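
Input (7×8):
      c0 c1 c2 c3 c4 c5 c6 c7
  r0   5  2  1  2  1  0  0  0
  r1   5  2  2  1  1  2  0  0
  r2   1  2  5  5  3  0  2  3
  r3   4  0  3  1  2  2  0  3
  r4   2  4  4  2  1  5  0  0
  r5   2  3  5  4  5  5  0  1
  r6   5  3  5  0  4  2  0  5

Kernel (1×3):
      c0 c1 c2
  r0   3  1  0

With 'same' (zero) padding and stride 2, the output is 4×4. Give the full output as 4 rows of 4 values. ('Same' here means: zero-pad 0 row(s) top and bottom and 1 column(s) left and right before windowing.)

5 7 7 0
1 11 18 2
2 16 7 15
5 14 4 6

Output[0,0]: The receptive field on the zero-padded input at this output position is [0 5 2]. Elementwise product with the kernel and sum: 0·3 + 5·1.
Output[0,1]: The receptive field on the zero-padded input at this output position is [2 1 2]. Elementwise product with the kernel and sum: 2·3 + 1·1.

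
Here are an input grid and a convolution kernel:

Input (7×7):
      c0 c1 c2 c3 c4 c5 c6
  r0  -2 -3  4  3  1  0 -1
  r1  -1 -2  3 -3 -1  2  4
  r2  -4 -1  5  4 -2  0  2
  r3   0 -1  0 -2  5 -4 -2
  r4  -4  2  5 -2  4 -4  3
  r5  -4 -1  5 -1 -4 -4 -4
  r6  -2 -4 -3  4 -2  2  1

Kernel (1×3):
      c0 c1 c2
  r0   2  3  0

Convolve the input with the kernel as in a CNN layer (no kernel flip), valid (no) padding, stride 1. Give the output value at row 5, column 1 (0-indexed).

The receptive field on the input at this output position is [-1 5 -1]. Elementwise product with the kernel and sum: -1·2 + 5·3.

13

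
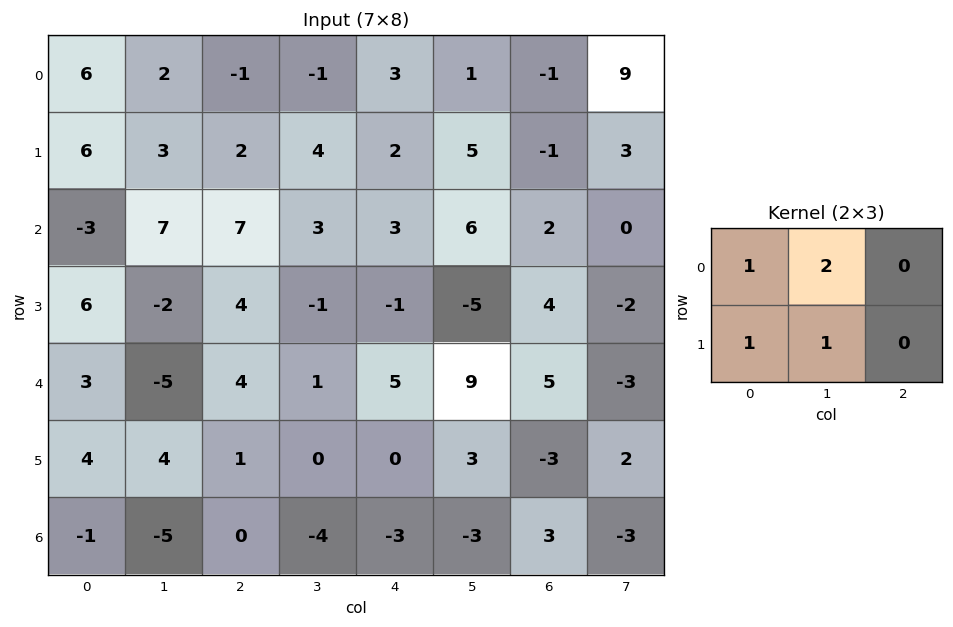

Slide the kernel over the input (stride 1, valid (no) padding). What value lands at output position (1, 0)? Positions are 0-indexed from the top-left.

16

The receptive field on the input at this output position is [6 3 2 / -3 7 7]. Elementwise product with the kernel and sum: 6·1 + 3·2 + -3·1 + 7·1.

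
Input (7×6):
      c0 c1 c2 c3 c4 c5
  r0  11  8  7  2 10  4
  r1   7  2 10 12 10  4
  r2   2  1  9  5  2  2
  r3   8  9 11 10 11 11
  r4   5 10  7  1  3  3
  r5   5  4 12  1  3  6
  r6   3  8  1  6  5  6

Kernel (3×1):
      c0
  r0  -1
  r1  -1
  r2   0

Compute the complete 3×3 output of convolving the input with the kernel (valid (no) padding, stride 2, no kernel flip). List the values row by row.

Output[0,0]: The receptive field on the input at this output position is [11 / 7 / 2]. Elementwise product with the kernel and sum: 11·-1 + 7·-1.
Output[0,1]: The receptive field on the input at this output position is [7 / 10 / 9]. Elementwise product with the kernel and sum: 7·-1 + 10·-1.

-18 -17 -20
-10 -20 -13
-10 -19 -6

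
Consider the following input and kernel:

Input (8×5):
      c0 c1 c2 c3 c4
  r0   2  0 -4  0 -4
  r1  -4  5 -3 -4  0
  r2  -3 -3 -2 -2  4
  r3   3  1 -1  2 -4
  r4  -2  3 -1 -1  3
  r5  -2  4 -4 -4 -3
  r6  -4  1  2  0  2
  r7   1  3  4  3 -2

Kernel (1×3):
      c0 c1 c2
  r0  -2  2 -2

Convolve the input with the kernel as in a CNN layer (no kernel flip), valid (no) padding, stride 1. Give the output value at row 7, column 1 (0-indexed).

The receptive field on the input at this output position is [3 4 3]. Elementwise product with the kernel and sum: 3·-2 + 4·2 + 3·-2.

-4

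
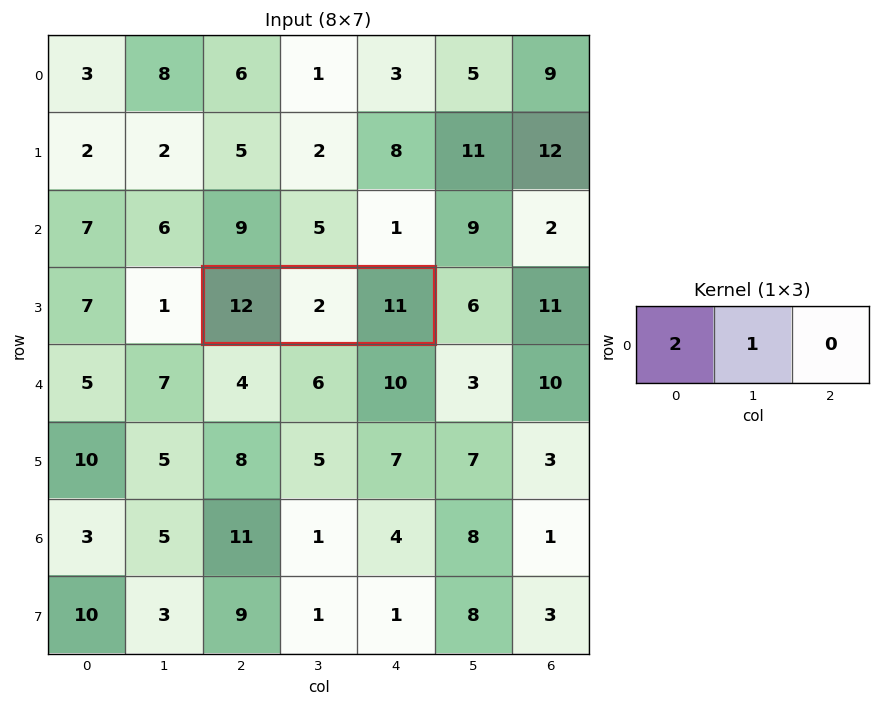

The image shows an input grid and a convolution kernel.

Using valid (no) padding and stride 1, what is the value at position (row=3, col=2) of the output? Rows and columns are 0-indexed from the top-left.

The receptive field on the input at this output position is [12 2 11]. Elementwise product with the kernel and sum: 12·2 + 2·1.

26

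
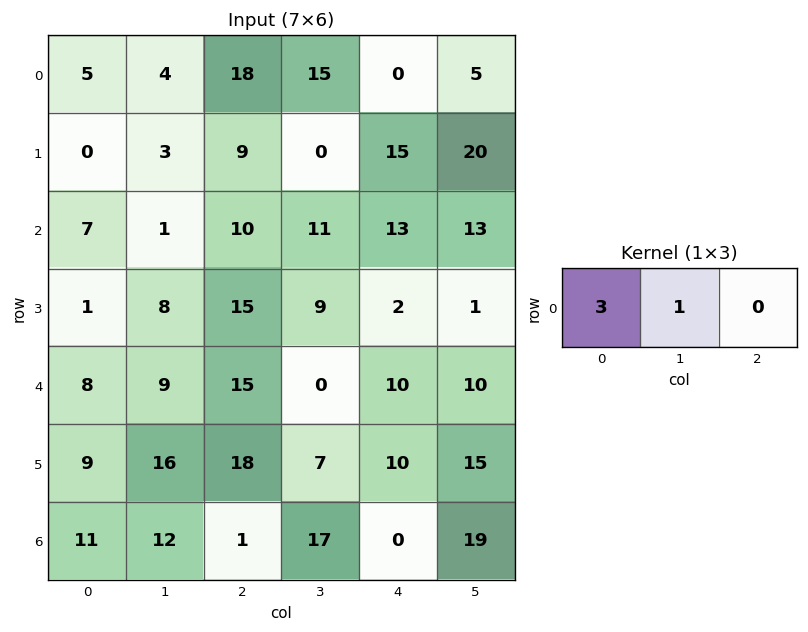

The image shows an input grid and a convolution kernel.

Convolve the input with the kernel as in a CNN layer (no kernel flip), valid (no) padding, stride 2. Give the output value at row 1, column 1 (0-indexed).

The receptive field on the input at this output position is [10 11 13]. Elementwise product with the kernel and sum: 10·3 + 11·1.

41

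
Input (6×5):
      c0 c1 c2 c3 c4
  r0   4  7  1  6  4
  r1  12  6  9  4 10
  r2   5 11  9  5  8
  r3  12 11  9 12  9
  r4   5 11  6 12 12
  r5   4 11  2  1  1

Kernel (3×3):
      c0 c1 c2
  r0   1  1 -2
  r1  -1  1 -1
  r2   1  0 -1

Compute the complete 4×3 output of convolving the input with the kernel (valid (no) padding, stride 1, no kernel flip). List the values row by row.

-10 1 -15
0 -1 -19
-13 -5 -14
7 -11 -2

Output[0,0]: The receptive field on the input at this output position is [4 7 1 / 12 6 9 / 5 11 9]. Elementwise product with the kernel and sum: 4·1 + 7·1 + 1·-2 + 12·-1 + 6·1 + 9·-1 + 5·1 + 9·-1.
Output[0,1]: The receptive field on the input at this output position is [7 1 6 / 6 9 4 / 11 9 5]. Elementwise product with the kernel and sum: 7·1 + 1·1 + 6·-2 + 6·-1 + 9·1 + 4·-1 + 11·1 + 5·-1.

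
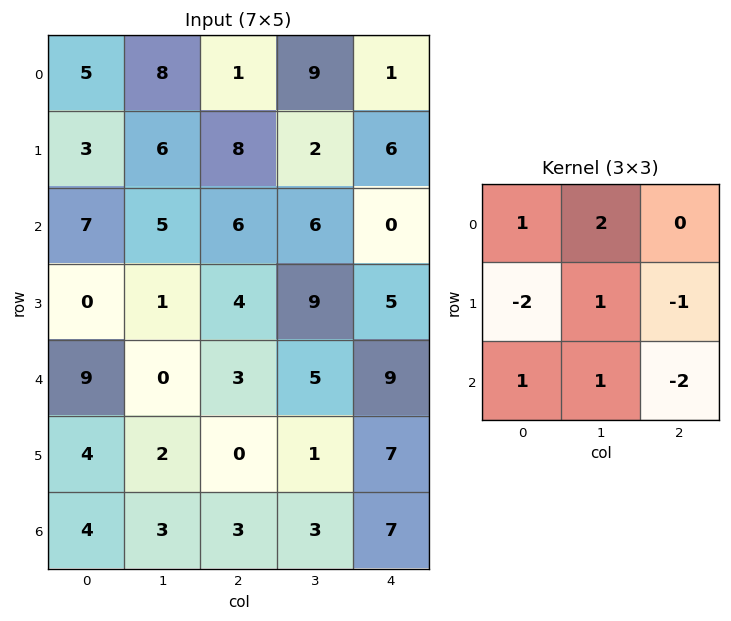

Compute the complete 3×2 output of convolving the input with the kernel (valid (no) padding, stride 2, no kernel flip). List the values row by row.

Output[0,0]: The receptive field on the input at this output position is [5 8 1 / 3 6 8 / 7 5 6]. Elementwise product with the kernel and sum: 5·1 + 8·2 + 3·-2 + 6·1 + 8·-1 + 7·1 + 5·1 + 6·-2.

13 11
17 4
4 -1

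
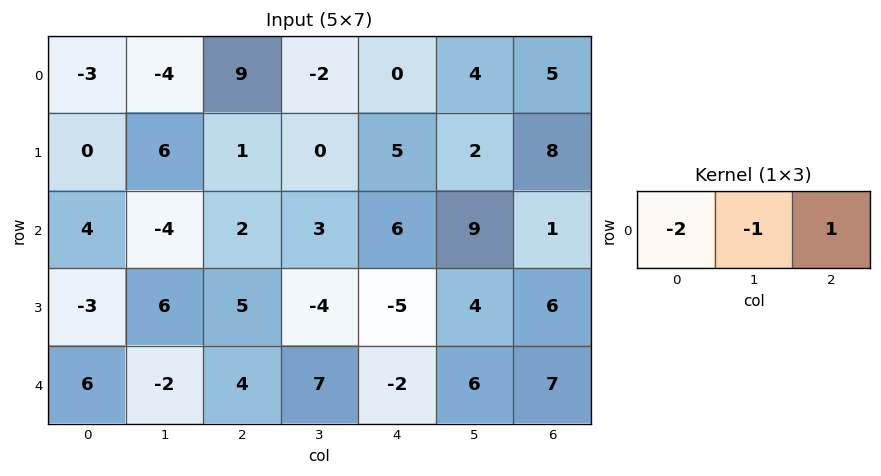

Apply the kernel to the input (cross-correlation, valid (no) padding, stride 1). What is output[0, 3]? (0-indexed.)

The receptive field on the input at this output position is [-2 0 4]. Elementwise product with the kernel and sum: -2·-2 + 0·-1 + 4·1.

8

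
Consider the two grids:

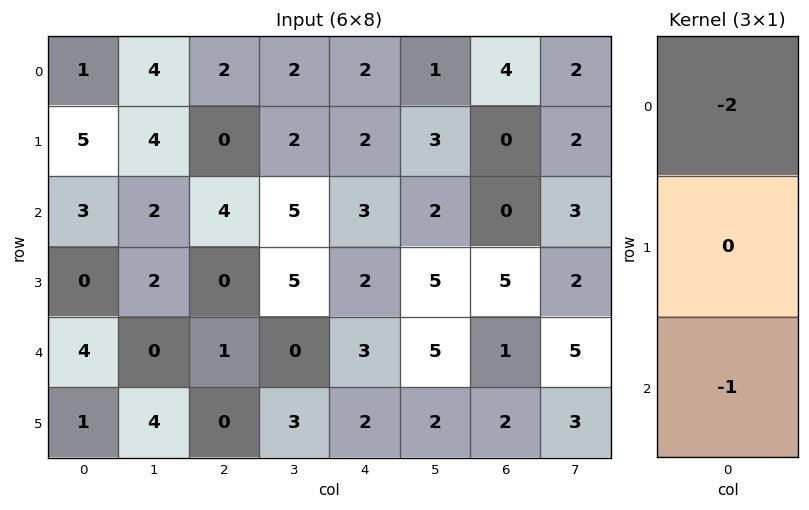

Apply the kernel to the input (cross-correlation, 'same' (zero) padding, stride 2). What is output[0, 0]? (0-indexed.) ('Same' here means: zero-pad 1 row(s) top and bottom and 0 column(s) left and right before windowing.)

The receptive field on the zero-padded input at this output position is [0 / 1 / 5]. Elementwise product with the kernel and sum: 0·-2 + 5·-1.

-5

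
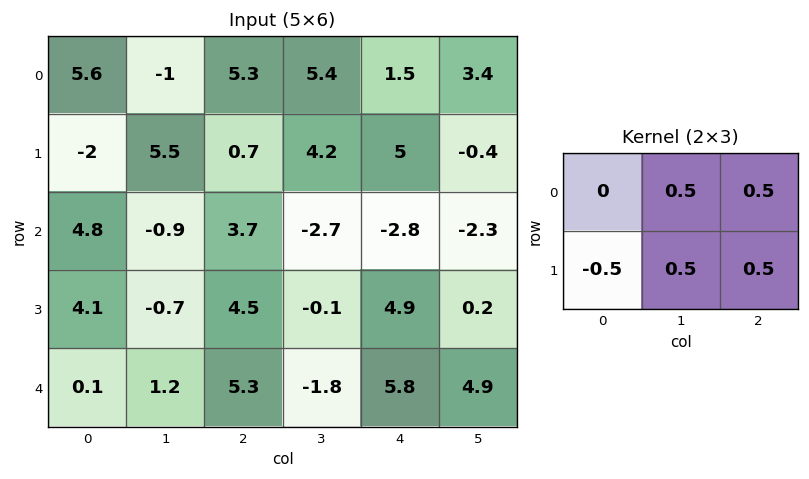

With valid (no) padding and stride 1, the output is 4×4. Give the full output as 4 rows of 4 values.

Output[0,0]: The receptive field on the input at this output position is [5.6 -1 5.3 / -2 5.5 0.7]. Elementwise product with the kernel and sum: -1·0.5 + 5.3·0.5 + -2·-0.5 + 5.5·0.5 + 0.7·0.5.

6.25 5.05 7.7 2.65
2.1 3.4 -0 1.1
1.25 3.05 -2.6 0.05
5.1 3.35 1.75 8.8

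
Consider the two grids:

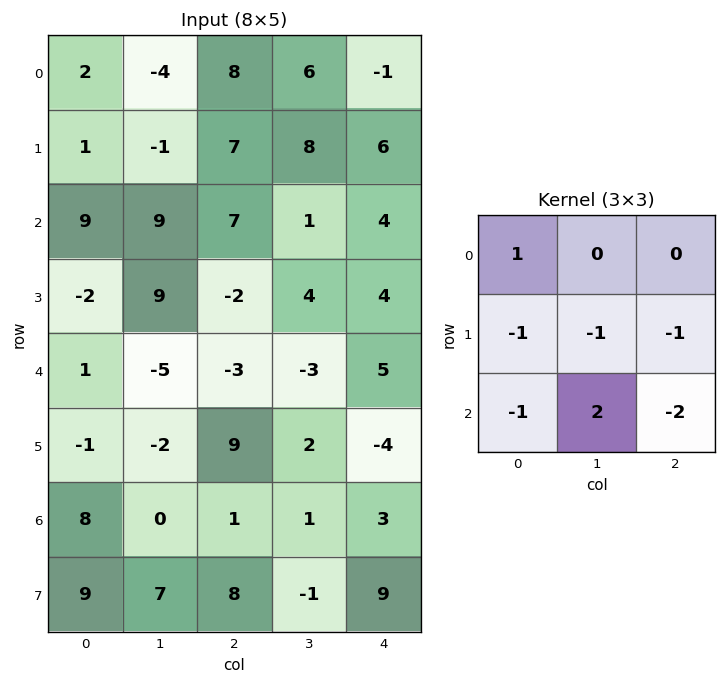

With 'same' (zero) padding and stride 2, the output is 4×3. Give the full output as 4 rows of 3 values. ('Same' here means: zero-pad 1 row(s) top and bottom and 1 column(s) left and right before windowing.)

Output[0,0]: The receptive field on the zero-padded input at this output position is [0 0 0 / 0 2 -4 / 0 1 -1]. Elementwise product with the kernel and sum: 0·1 + 0·-1 + 2·-1 + -4·-1 + 0·-1 + 1·2 + -1·-2.

6 -11 -1
-40 -39 7
6 36 -8
-4 7 17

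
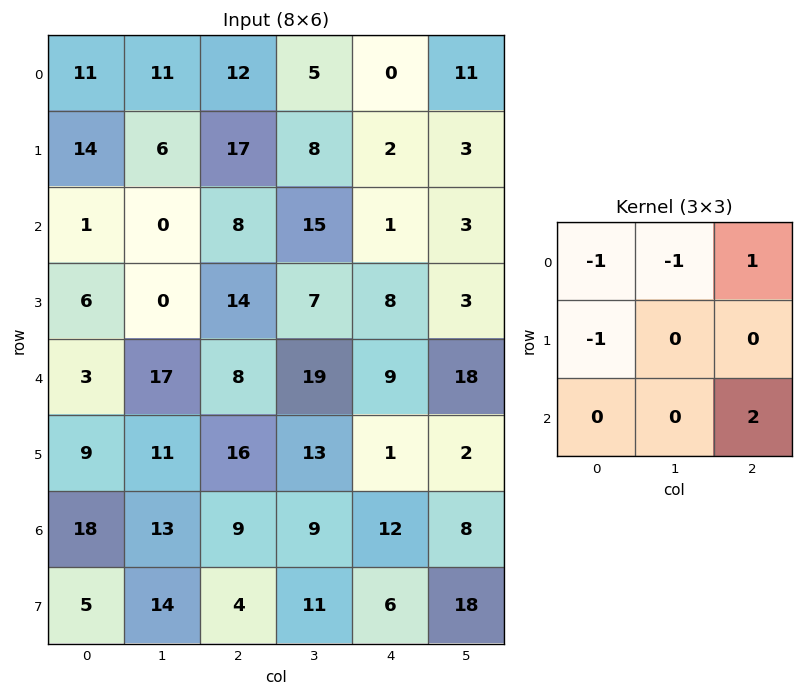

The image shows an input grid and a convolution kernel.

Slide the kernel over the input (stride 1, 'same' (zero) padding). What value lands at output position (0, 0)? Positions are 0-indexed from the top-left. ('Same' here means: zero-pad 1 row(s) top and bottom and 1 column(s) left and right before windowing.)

12

The receptive field on the zero-padded input at this output position is [0 0 0 / 0 11 11 / 0 14 6]. Elementwise product with the kernel and sum: 0·-1 + 0·-1 + 0·1 + 0·-1 + 6·2.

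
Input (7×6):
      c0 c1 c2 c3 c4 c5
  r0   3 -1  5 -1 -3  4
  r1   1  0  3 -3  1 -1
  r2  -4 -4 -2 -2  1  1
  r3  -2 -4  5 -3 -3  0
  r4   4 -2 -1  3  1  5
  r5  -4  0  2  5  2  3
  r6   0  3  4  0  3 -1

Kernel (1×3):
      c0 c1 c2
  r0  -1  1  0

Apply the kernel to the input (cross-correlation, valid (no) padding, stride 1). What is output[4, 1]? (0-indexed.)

1

The receptive field on the input at this output position is [-2 -1 3]. Elementwise product with the kernel and sum: -2·-1 + -1·1.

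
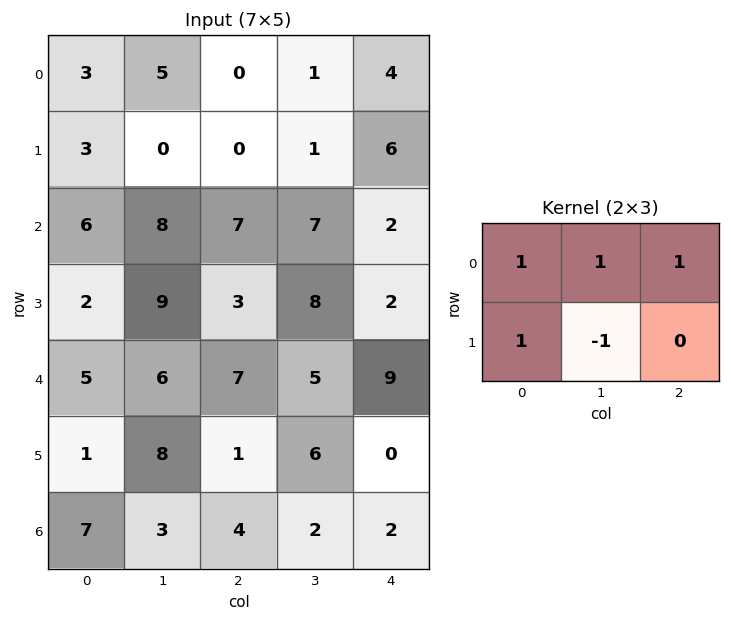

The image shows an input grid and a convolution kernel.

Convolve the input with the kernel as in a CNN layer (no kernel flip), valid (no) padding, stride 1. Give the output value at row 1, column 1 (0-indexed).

The receptive field on the input at this output position is [0 0 1 / 8 7 7]. Elementwise product with the kernel and sum: 0·1 + 0·1 + 1·1 + 8·1 + 7·-1.

2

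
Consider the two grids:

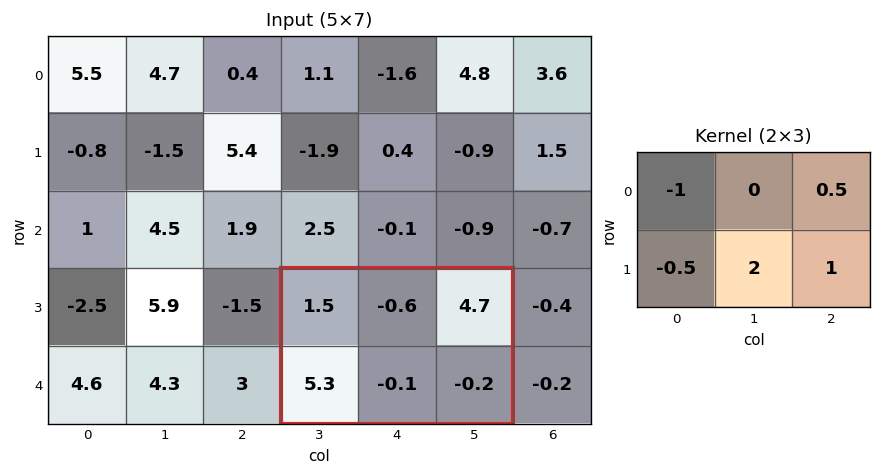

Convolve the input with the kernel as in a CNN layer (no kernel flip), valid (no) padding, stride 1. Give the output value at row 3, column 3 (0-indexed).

The receptive field on the input at this output position is [1.5 -0.6 4.7 / 5.3 -0.1 -0.2]. Elementwise product with the kernel and sum: 1.5·-1 + 4.7·0.5 + 5.3·-0.5 + -0.1·2 + -0.2·1.

-2.2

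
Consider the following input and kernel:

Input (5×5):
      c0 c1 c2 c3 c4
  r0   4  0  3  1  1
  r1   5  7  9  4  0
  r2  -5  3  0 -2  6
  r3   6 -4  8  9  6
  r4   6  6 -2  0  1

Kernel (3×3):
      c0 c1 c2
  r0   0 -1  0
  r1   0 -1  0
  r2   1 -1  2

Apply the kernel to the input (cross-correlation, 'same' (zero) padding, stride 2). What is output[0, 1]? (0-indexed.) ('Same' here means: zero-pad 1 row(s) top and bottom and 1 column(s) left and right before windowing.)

3

The receptive field on the zero-padded input at this output position is [0 0 0 / 0 3 1 / 7 9 4]. Elementwise product with the kernel and sum: 0·-1 + 3·-1 + 7·1 + 9·-1 + 4·2.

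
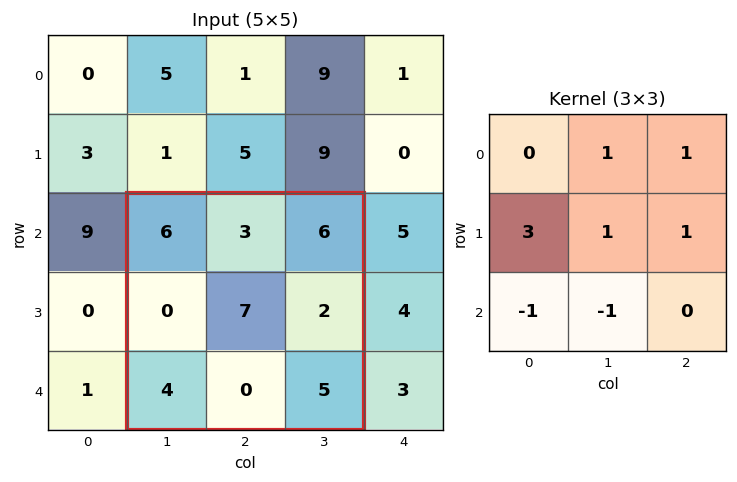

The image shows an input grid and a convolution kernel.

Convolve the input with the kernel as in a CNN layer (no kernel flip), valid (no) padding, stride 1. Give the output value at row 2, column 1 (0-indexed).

The receptive field on the input at this output position is [6 3 6 / 0 7 2 / 4 0 5]. Elementwise product with the kernel and sum: 3·1 + 6·1 + 0·3 + 7·1 + 2·1 + 4·-1 + 0·-1.

14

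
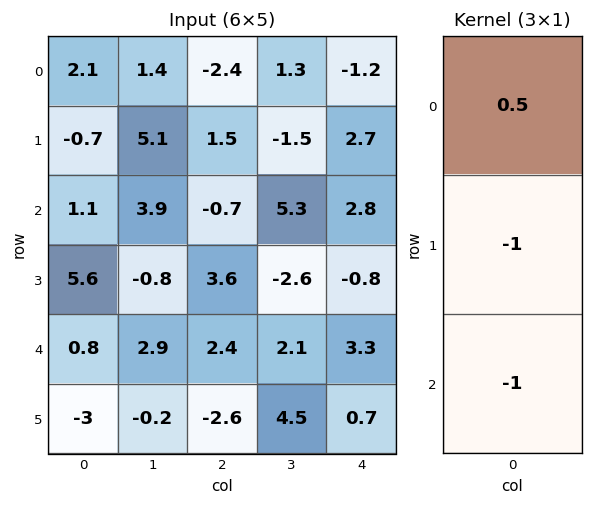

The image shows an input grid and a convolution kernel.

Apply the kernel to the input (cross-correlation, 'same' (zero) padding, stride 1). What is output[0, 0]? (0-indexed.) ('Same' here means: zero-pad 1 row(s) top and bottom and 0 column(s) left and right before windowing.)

The receptive field on the zero-padded input at this output position is [0 / 2.1 / -0.7]. Elementwise product with the kernel and sum: 0·0.5 + 2.1·-1 + -0.7·-1.

-1.4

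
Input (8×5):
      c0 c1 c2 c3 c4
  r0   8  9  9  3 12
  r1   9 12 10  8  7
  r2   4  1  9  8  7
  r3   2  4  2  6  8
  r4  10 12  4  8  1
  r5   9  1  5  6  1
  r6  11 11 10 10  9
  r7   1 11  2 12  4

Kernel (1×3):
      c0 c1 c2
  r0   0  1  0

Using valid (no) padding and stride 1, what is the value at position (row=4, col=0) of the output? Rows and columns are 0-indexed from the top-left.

12

The receptive field on the input at this output position is [10 12 4]. Elementwise product with the kernel and sum: 12·1.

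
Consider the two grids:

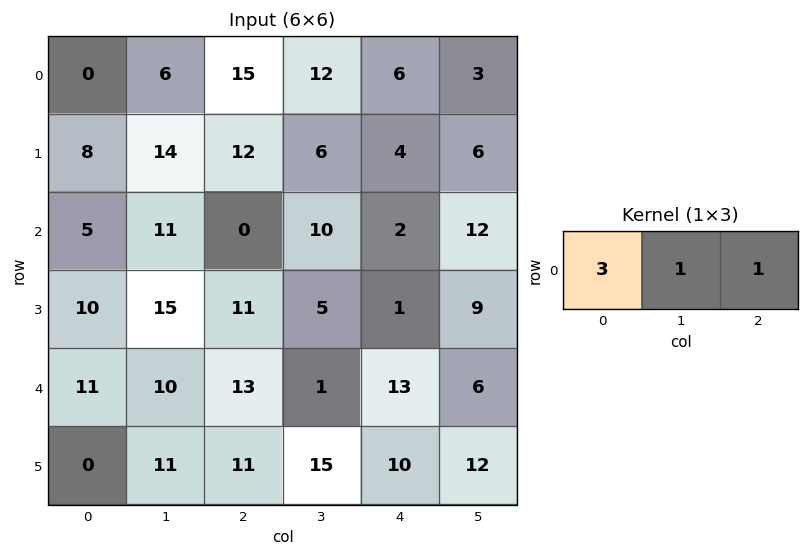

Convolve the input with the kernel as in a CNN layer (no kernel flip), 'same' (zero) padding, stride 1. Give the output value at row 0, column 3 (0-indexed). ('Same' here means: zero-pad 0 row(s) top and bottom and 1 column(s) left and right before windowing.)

The receptive field on the zero-padded input at this output position is [15 12 6]. Elementwise product with the kernel and sum: 15·3 + 12·1 + 6·1.

63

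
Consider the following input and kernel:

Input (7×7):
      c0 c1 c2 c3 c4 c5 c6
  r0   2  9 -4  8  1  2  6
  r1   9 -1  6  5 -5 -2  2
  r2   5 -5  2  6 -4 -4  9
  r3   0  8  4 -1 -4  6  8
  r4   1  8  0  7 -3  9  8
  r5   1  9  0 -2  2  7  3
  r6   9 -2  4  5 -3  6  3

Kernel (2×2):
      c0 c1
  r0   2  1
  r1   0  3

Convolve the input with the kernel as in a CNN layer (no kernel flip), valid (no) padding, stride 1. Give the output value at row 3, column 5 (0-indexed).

The receptive field on the input at this output position is [6 8 / 9 8]. Elementwise product with the kernel and sum: 6·2 + 8·1 + 8·3.

44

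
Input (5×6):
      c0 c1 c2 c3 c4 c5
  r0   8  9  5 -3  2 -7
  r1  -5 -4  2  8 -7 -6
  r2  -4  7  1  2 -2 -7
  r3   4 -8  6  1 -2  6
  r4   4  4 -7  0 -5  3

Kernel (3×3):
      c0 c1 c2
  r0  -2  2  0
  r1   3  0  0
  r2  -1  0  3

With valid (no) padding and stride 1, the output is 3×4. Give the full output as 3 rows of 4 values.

-6 -21 -17 11
4 44 3 -7
9 -40 12 4

Output[0,0]: The receptive field on the input at this output position is [8 9 5 / -5 -4 2 / -4 7 1]. Elementwise product with the kernel and sum: 8·-2 + 9·2 + -5·3 + -4·-1 + 1·3.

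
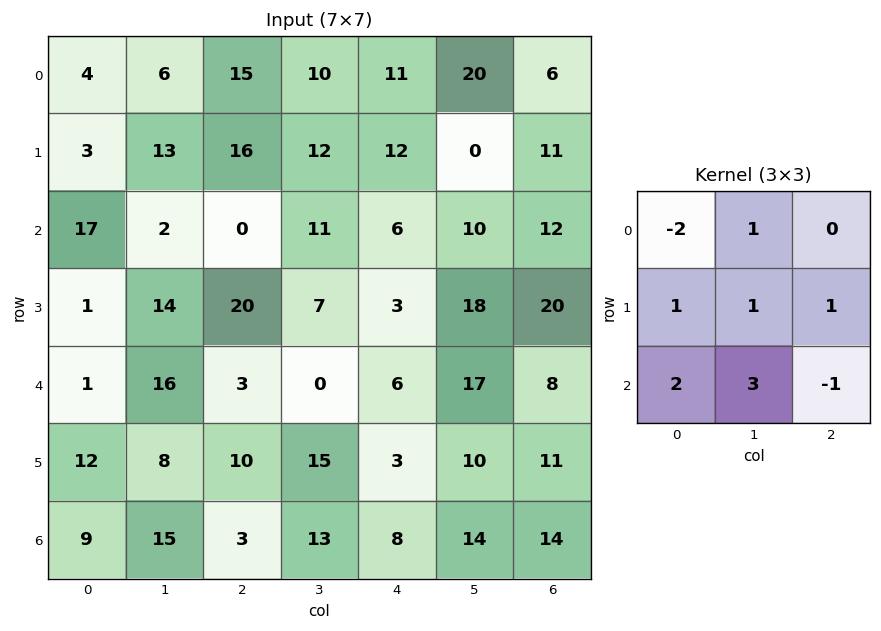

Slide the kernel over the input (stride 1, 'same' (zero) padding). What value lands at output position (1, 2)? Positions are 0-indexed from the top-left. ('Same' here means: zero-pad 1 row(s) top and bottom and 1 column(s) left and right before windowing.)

The receptive field on the zero-padded input at this output position is [6 15 10 / 13 16 12 / 2 0 11]. Elementwise product with the kernel and sum: 6·-2 + 15·1 + 13·1 + 16·1 + 12·1 + 2·2 + 0·3 + 11·-1.

37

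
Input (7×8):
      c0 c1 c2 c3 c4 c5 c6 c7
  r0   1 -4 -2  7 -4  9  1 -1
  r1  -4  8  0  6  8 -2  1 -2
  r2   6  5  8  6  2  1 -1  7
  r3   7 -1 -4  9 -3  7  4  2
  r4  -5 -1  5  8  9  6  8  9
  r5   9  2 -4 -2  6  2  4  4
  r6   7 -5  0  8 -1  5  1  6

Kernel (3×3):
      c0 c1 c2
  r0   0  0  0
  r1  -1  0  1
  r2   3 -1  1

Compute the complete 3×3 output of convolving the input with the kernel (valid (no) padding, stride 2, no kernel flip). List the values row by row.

Output[0,0]: The receptive field on the input at this output position is [1 -4 -2 / -4 8 0 / 6 5 8]. Elementwise product with the kernel and sum: -4·-1 + 0·1 + 6·3 + 5·-1 + 8·1.

25 28 -3
-20 17 36
13 1 -9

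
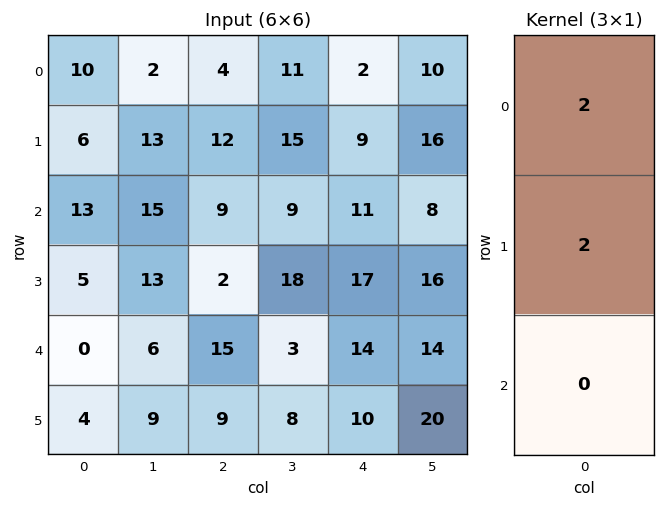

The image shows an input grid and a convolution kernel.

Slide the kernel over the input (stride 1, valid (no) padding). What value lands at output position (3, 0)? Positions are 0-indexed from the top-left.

10

The receptive field on the input at this output position is [5 / 0 / 4]. Elementwise product with the kernel and sum: 5·2 + 0·2.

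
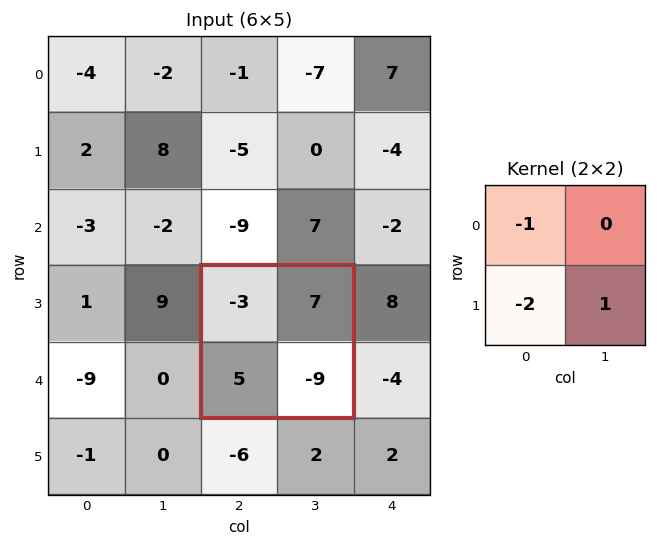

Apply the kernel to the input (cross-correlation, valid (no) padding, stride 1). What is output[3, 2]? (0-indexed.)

-16

The receptive field on the input at this output position is [-3 7 / 5 -9]. Elementwise product with the kernel and sum: -3·-1 + 5·-2 + -9·1.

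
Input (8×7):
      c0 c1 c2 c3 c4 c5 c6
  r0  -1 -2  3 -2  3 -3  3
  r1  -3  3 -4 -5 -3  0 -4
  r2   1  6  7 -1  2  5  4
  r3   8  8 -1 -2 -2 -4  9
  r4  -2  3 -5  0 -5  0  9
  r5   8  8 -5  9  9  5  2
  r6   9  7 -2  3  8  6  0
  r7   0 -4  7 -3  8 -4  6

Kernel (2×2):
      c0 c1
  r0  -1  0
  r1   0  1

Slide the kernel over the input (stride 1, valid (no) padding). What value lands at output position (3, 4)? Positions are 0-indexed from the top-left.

The receptive field on the input at this output position is [-2 -4 / -5 0]. Elementwise product with the kernel and sum: -2·-1 + 0·1.

2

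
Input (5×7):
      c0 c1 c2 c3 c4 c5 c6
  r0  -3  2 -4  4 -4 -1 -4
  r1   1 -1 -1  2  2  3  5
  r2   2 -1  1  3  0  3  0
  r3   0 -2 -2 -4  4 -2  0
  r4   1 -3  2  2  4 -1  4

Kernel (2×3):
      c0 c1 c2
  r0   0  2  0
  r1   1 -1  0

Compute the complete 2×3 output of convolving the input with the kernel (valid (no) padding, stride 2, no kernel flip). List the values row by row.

Output[0,0]: The receptive field on the input at this output position is [-3 2 -4 / 1 -1 -1]. Elementwise product with the kernel and sum: 2·2 + 1·1 + -1·-1.
Output[0,1]: The receptive field on the input at this output position is [-4 4 -4 / -1 2 2]. Elementwise product with the kernel and sum: 4·2 + -1·1 + 2·-1.

6 5 -3
0 8 12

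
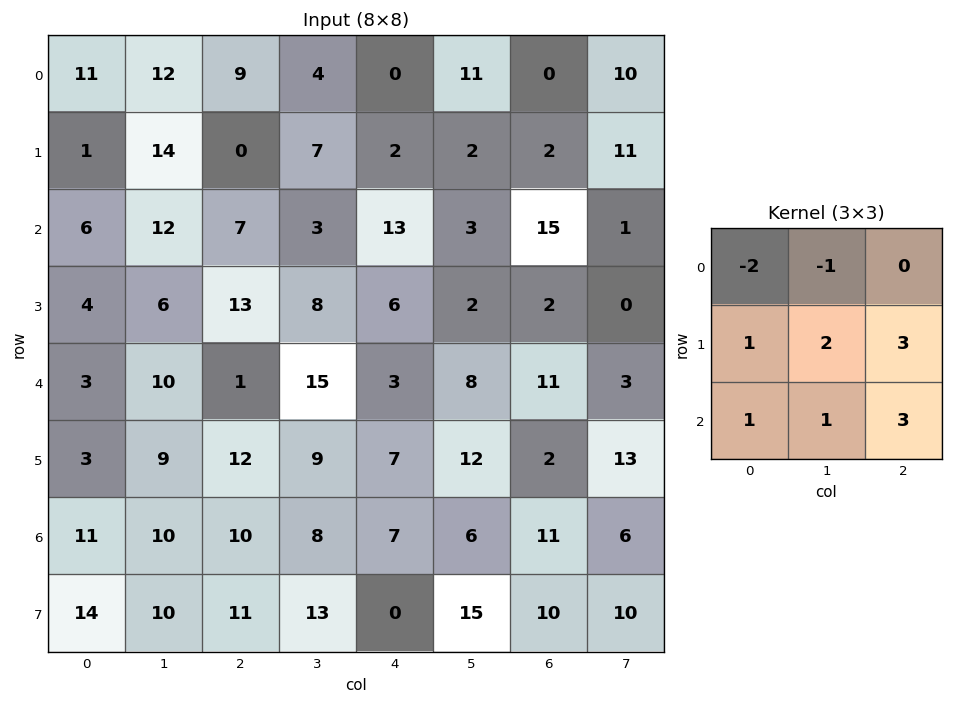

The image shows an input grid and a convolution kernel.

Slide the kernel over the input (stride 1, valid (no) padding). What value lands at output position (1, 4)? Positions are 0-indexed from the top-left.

72

The receptive field on the input at this output position is [2 2 2 / 13 3 15 / 6 2 2]. Elementwise product with the kernel and sum: 2·-2 + 2·-1 + 13·1 + 3·2 + 15·3 + 6·1 + 2·1 + 2·3.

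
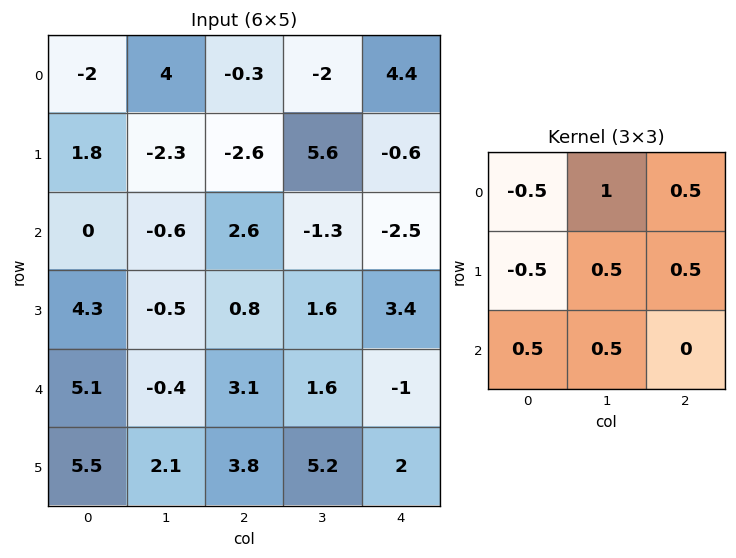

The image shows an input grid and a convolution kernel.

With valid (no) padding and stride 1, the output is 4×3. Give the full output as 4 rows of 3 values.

1.2 0.35 4.8
-1.6 2.45 4.6
1.05 5.05 0.6
0.35 7.35 6.15

Output[0,0]: The receptive field on the input at this output position is [-2 4 -0.3 / 1.8 -2.3 -2.6 / 0 -0.6 2.6]. Elementwise product with the kernel and sum: -2·-0.5 + 4·1 + -0.3·0.5 + 1.8·-0.5 + -2.3·0.5 + -2.6·0.5 + 0·0.5 + -0.6·0.5.
Output[0,1]: The receptive field on the input at this output position is [4 -0.3 -2 / -2.3 -2.6 5.6 / -0.6 2.6 -1.3]. Elementwise product with the kernel and sum: 4·-0.5 + -0.3·1 + -2·0.5 + -2.3·-0.5 + -2.6·0.5 + 5.6·0.5 + -0.6·0.5 + 2.6·0.5.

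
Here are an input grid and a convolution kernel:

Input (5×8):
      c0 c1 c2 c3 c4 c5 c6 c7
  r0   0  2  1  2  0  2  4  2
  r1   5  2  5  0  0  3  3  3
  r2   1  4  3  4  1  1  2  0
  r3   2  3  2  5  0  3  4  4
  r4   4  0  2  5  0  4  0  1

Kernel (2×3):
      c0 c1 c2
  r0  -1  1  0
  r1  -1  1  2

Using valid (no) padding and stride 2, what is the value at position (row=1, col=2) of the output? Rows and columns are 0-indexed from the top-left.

The receptive field on the input at this output position is [1 1 2 / 0 3 4]. Elementwise product with the kernel and sum: 1·-1 + 1·1 + 0·-1 + 3·1 + 4·2.

11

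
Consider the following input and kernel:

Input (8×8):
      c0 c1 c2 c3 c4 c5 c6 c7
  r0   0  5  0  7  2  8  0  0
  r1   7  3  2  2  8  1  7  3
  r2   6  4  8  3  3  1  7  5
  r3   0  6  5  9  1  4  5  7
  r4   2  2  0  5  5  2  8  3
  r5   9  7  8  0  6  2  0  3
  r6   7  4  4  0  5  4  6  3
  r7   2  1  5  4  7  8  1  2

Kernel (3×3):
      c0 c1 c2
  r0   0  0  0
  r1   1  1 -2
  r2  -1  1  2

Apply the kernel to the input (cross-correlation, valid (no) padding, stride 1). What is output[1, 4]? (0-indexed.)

The receptive field on the input at this output position is [8 1 7 / 3 1 7 / 1 4 5]. Elementwise product with the kernel and sum: 3·1 + 1·1 + 7·-2 + 1·-1 + 4·1 + 5·2.

3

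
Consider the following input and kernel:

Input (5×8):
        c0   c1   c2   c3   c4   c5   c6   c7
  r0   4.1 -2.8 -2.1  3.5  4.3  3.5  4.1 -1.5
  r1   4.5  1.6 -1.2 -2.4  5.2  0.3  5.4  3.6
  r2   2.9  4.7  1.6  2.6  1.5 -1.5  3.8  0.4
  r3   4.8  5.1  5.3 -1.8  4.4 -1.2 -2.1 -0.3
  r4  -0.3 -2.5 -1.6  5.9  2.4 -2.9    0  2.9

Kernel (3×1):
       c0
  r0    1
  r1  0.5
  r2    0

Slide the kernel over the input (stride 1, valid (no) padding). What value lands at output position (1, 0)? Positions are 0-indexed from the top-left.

The receptive field on the input at this output position is [4.5 / 2.9 / 4.8]. Elementwise product with the kernel and sum: 4.5·1 + 2.9·0.5.

5.95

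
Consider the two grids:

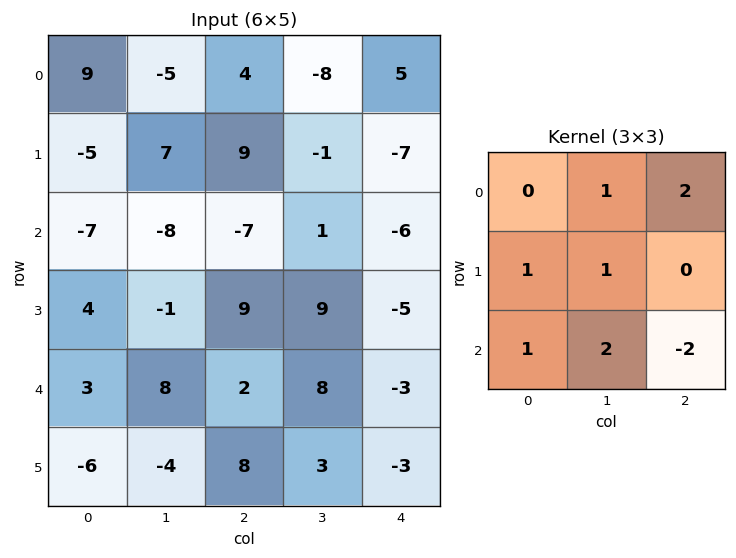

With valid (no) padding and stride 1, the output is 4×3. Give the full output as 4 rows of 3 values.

-4 -20 17
-6 -9 16
-4 -1 31
-2 43 29

Output[0,0]: The receptive field on the input at this output position is [9 -5 4 / -5 7 9 / -7 -8 -7]. Elementwise product with the kernel and sum: -5·1 + 4·2 + -5·1 + 7·1 + -7·1 + -8·2 + -7·-2.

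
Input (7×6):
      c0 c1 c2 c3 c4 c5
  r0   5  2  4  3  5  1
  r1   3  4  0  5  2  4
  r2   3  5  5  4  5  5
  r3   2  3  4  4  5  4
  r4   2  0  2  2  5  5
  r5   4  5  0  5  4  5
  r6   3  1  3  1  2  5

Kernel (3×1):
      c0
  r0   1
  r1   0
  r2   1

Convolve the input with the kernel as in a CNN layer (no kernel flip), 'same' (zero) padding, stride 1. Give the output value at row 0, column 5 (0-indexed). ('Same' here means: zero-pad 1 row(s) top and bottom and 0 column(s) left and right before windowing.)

The receptive field on the zero-padded input at this output position is [0 / 1 / 4]. Elementwise product with the kernel and sum: 0·1 + 4·1.

4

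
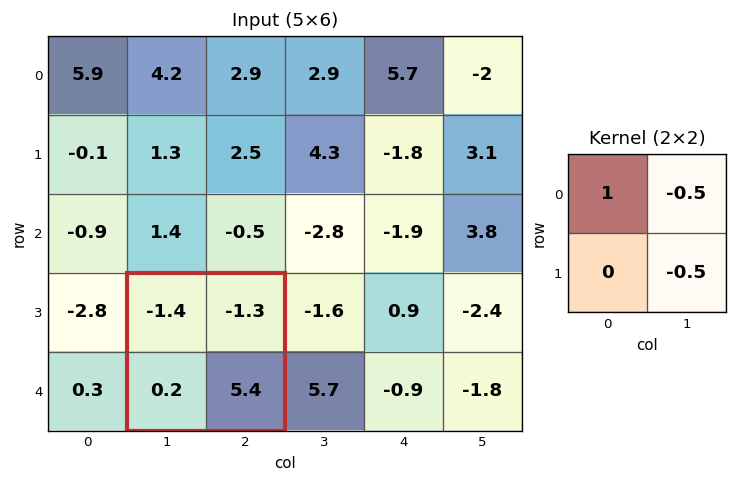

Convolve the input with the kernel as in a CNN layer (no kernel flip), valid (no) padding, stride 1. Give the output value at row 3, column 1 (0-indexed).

-3.45

The receptive field on the input at this output position is [-1.4 -1.3 / 0.2 5.4]. Elementwise product with the kernel and sum: -1.4·1 + -1.3·-0.5 + 5.4·-0.5.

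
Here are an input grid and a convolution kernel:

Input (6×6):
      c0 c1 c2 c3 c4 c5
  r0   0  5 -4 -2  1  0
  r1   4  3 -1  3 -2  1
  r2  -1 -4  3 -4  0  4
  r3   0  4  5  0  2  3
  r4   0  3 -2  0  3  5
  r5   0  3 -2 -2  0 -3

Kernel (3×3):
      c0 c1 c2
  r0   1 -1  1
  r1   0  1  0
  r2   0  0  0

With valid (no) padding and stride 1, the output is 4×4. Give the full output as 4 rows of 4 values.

Output[0,0]: The receptive field on the input at this output position is [0 5 -4 / 4 3 -1 / -1 -4 3]. Elementwise product with the kernel and sum: 0·1 + 5·-1 + -4·1 + 3·1.

-6 6 2 -5
-4 10 -10 6
10 -6 7 2
4 -3 7 4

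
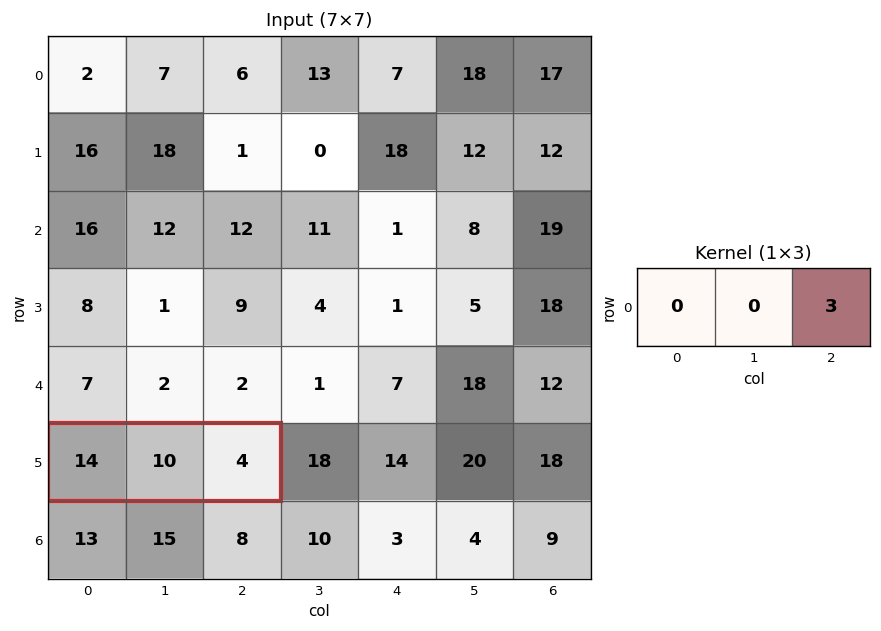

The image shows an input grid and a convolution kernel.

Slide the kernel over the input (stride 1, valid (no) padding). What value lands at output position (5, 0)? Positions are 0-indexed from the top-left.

12

The receptive field on the input at this output position is [14 10 4]. Elementwise product with the kernel and sum: 4·3.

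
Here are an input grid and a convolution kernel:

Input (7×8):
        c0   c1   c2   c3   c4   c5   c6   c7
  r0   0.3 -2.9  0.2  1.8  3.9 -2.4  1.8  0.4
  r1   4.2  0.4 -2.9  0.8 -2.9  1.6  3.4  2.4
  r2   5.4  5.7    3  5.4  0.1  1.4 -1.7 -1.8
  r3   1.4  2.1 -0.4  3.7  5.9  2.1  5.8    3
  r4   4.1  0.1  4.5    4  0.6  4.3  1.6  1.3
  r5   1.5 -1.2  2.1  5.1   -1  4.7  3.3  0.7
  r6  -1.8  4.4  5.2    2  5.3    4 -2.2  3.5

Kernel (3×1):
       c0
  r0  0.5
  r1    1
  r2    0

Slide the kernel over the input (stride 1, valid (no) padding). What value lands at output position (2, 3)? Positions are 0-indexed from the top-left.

The receptive field on the input at this output position is [5.4 / 3.7 / 4]. Elementwise product with the kernel and sum: 5.4·0.5 + 3.7·1.

6.4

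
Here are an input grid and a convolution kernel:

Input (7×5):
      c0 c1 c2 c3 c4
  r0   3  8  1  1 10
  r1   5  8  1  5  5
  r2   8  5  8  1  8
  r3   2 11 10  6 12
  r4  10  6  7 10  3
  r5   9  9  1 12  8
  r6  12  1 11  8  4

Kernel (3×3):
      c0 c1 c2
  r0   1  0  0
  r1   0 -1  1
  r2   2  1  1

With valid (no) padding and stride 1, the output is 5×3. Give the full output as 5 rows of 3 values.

Output[0,0]: The receptive field on the input at this output position is [3 8 1 / 5 8 1 / 8 5 8]. Elementwise product with the kernel and sum: 3·1 + 8·-1 + 1·1 + 8·2 + 5·1 + 8·1.
Output[0,1]: The receptive field on the input at this output position is [8 1 1 / 8 1 5 / 5 8 1]. Elementwise product with the kernel and sum: 8·1 + 1·-1 + 5·1 + 5·2 + 8·1 + 1·1.

25 31 26
33 39 46
40 30 41
31 45 25
38 38 37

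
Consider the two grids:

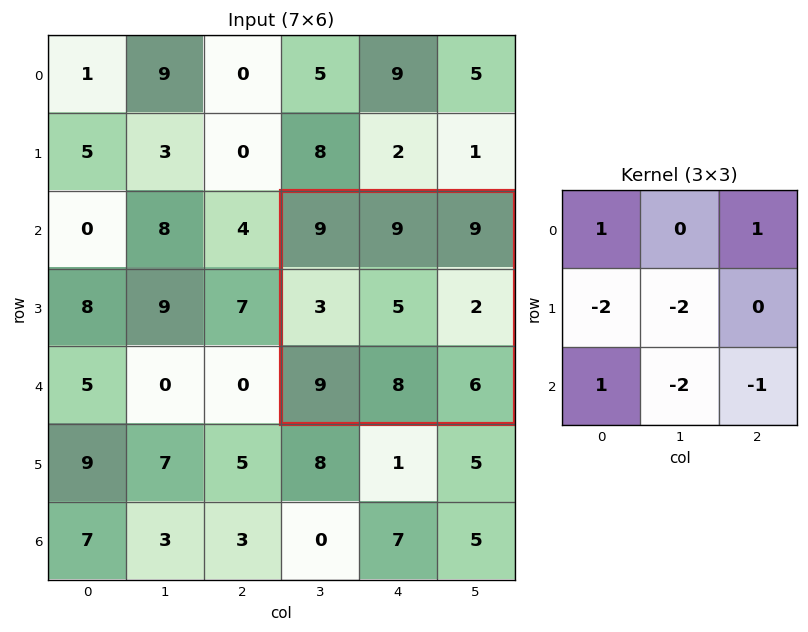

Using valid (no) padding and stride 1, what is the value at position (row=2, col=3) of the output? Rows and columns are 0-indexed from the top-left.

-11

The receptive field on the input at this output position is [9 9 9 / 3 5 2 / 9 8 6]. Elementwise product with the kernel and sum: 9·1 + 9·1 + 3·-2 + 5·-2 + 9·1 + 8·-2 + 6·-1.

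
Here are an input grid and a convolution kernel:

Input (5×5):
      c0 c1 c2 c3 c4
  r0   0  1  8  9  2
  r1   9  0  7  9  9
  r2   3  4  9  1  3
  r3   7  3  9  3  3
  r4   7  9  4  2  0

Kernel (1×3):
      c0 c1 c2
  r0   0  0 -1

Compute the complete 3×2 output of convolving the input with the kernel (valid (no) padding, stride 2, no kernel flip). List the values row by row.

Output[0,0]: The receptive field on the input at this output position is [0 1 8]. Elementwise product with the kernel and sum: 8·-1.
Output[0,1]: The receptive field on the input at this output position is [8 9 2]. Elementwise product with the kernel and sum: 2·-1.

-8 -2
-9 -3
-4 0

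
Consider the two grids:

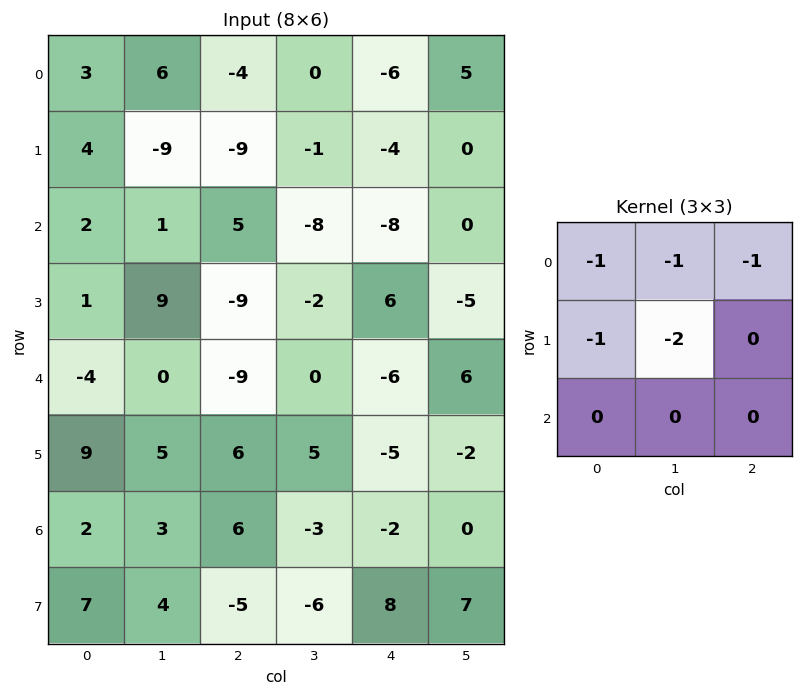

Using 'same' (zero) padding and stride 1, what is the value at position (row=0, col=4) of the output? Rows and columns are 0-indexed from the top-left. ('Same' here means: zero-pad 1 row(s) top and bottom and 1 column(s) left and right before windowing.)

The receptive field on the zero-padded input at this output position is [0 0 0 / 0 -6 5 / -1 -4 0]. Elementwise product with the kernel and sum: 0·-1 + 0·-1 + 0·-1 + 0·-1 + -6·-2.

12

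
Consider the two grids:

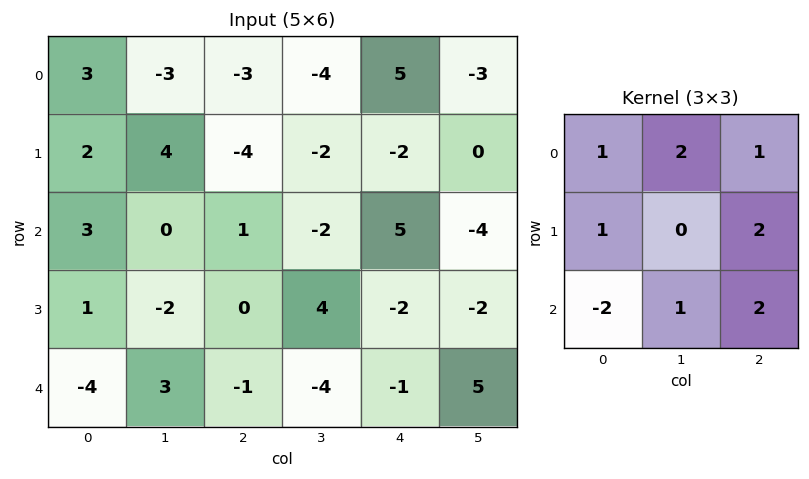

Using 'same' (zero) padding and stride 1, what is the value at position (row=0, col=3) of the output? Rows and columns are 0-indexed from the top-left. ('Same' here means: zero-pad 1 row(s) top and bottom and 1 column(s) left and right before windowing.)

The receptive field on the zero-padded input at this output position is [0 0 0 / -3 -4 5 / -4 -2 -2]. Elementwise product with the kernel and sum: 0·1 + 0·2 + 0·1 + -3·1 + 5·2 + -4·-2 + -2·1 + -2·2.

9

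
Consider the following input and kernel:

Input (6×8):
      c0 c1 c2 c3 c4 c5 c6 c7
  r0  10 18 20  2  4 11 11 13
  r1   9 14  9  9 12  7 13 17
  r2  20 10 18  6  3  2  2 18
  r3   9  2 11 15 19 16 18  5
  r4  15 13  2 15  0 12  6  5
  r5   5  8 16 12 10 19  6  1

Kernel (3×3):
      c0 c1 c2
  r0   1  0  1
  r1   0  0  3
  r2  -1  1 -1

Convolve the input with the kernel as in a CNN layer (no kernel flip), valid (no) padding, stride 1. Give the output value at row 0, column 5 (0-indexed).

57

The receptive field on the input at this output position is [11 11 13 / 7 13 17 / 2 2 18]. Elementwise product with the kernel and sum: 11·1 + 13·1 + 17·3 + 2·-1 + 2·1 + 18·-1.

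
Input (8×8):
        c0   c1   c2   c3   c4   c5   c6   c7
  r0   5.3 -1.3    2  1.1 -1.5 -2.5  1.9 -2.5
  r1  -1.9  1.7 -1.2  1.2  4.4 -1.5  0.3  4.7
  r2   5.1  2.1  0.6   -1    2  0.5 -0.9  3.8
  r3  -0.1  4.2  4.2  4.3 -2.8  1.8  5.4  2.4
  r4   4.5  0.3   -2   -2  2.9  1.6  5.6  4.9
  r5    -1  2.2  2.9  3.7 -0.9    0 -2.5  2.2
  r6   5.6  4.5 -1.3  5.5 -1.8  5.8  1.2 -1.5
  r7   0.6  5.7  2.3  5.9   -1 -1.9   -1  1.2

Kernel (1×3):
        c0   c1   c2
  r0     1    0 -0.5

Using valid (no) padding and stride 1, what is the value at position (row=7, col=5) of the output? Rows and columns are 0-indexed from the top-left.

-2.5

The receptive field on the input at this output position is [-1.9 -1 1.2]. Elementwise product with the kernel and sum: -1.9·1 + 1.2·-0.5.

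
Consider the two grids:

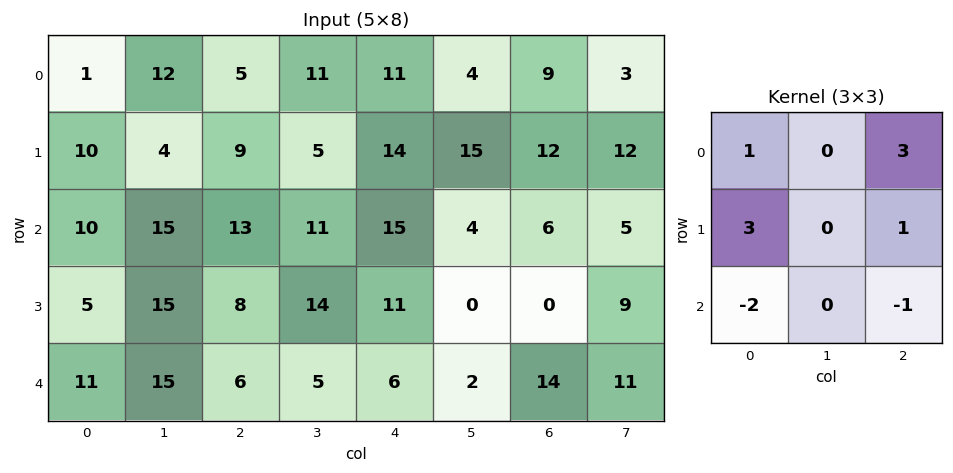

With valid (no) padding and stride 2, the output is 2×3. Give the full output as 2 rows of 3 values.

Output[0,0]: The receptive field on the input at this output position is [1 12 5 / 10 4 9 / 10 15 13]. Elementwise product with the kernel and sum: 1·1 + 5·3 + 10·3 + 9·1 + 10·-2 + 13·-1.
Output[0,1]: The receptive field on the input at this output position is [5 11 11 / 9 5 14 / 13 11 15]. Elementwise product with the kernel and sum: 5·1 + 11·3 + 9·3 + 14·1 + 13·-2 + 15·-1.

22 38 56
44 75 40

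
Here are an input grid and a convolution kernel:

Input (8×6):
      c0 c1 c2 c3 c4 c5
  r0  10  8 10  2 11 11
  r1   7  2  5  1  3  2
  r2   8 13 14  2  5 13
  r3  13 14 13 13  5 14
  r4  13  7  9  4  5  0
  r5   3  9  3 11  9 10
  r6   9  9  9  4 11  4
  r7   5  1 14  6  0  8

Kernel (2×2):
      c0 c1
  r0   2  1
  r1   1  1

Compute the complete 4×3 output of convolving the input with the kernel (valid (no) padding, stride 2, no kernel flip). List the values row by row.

37 28 38
56 56 42
45 36 29
33 42 34

Output[0,0]: The receptive field on the input at this output position is [10 8 / 7 2]. Elementwise product with the kernel and sum: 10·2 + 8·1 + 7·1 + 2·1.
Output[0,1]: The receptive field on the input at this output position is [10 2 / 5 1]. Elementwise product with the kernel and sum: 10·2 + 2·1 + 5·1 + 1·1.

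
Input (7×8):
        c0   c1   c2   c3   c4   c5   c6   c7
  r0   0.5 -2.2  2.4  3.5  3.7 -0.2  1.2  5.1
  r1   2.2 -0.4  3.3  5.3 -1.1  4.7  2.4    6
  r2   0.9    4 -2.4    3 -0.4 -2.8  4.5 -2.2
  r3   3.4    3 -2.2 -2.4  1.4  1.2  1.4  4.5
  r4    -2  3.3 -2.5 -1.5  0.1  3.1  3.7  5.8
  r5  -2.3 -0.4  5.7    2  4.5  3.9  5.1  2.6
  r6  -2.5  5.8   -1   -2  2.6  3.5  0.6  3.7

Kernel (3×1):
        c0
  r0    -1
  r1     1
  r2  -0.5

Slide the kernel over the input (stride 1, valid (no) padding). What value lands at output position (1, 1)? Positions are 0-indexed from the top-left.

2.9

The receptive field on the input at this output position is [-0.4 / 4 / 3]. Elementwise product with the kernel and sum: -0.4·-1 + 4·1 + 3·-0.5.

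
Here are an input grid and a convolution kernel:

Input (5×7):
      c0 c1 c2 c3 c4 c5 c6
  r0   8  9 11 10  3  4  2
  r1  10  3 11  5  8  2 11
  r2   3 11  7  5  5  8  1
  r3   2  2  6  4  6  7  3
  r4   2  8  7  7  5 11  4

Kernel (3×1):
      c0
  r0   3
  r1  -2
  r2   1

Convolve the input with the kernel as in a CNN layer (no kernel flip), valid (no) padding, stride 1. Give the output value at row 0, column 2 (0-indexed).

The receptive field on the input at this output position is [11 / 11 / 7]. Elementwise product with the kernel and sum: 11·3 + 11·-2 + 7·1.

18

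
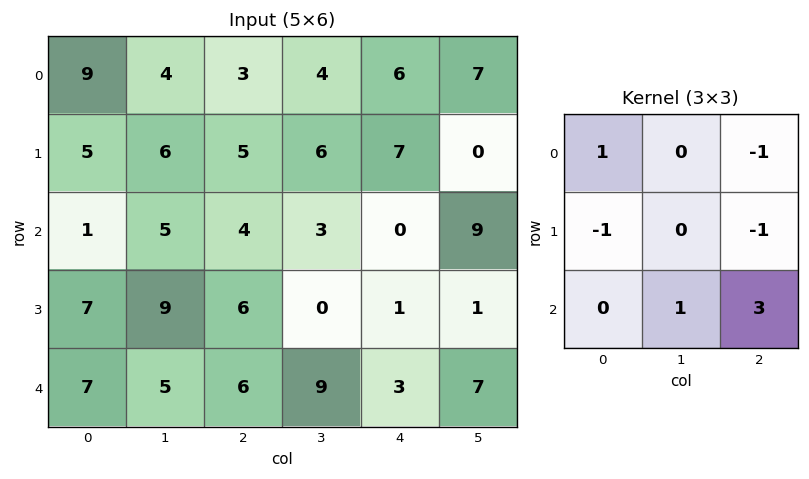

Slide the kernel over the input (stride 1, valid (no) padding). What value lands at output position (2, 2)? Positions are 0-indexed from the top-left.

15

The receptive field on the input at this output position is [4 3 0 / 6 0 1 / 6 9 3]. Elementwise product with the kernel and sum: 4·1 + 0·-1 + 6·-1 + 1·-1 + 9·1 + 3·3.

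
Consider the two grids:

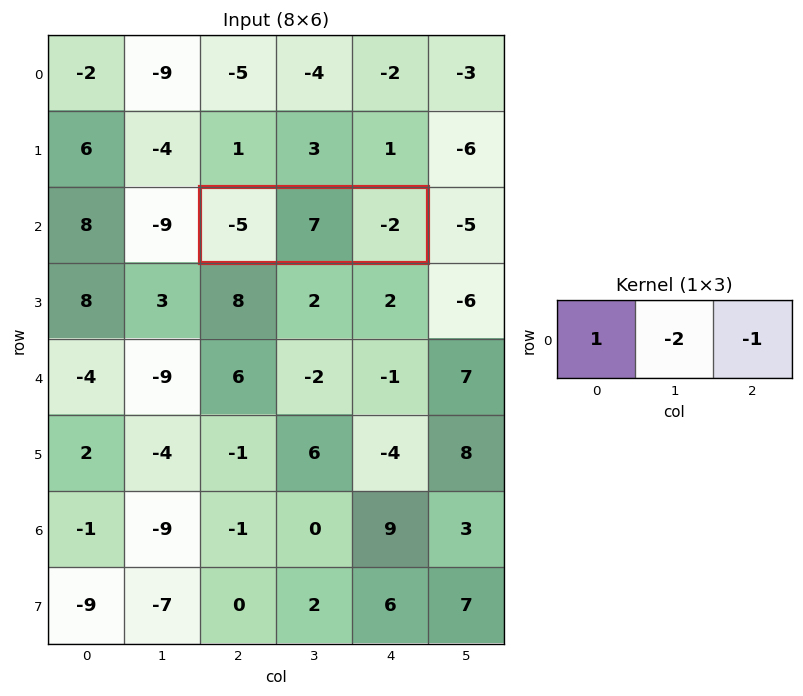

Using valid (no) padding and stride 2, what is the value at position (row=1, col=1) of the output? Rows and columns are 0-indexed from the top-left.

-17

The receptive field on the input at this output position is [-5 7 -2]. Elementwise product with the kernel and sum: -5·1 + 7·-2 + -2·-1.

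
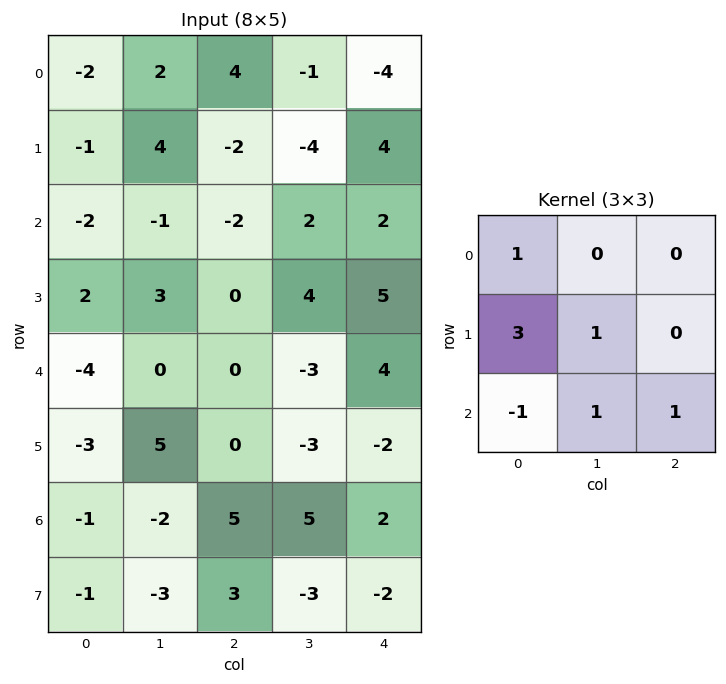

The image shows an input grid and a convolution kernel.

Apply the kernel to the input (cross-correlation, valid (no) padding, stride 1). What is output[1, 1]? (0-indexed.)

The receptive field on the input at this output position is [4 -2 -4 / -1 -2 2 / 3 0 4]. Elementwise product with the kernel and sum: 4·1 + -1·3 + -2·1 + 3·-1 + 0·1 + 4·1.

0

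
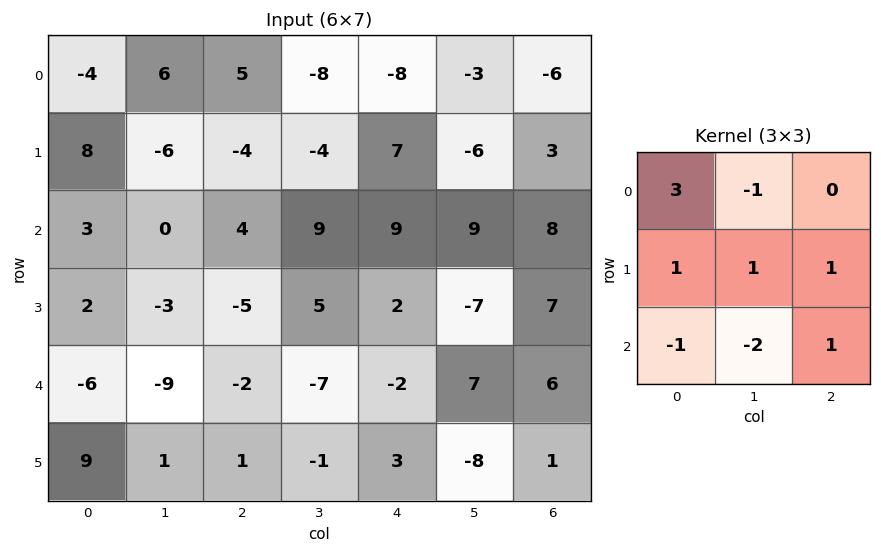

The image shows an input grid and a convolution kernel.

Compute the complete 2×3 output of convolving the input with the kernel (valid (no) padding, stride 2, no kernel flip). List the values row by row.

-19 9 -36
25 19 14

Output[0,0]: The receptive field on the input at this output position is [-4 6 5 / 8 -6 -4 / 3 0 4]. Elementwise product with the kernel and sum: -4·3 + 6·-1 + 8·1 + -6·1 + -4·1 + 3·-1 + 0·-2 + 4·1.
Output[0,1]: The receptive field on the input at this output position is [5 -8 -8 / -4 -4 7 / 4 9 9]. Elementwise product with the kernel and sum: 5·3 + -8·-1 + -4·1 + -4·1 + 7·1 + 4·-1 + 9·-2 + 9·1.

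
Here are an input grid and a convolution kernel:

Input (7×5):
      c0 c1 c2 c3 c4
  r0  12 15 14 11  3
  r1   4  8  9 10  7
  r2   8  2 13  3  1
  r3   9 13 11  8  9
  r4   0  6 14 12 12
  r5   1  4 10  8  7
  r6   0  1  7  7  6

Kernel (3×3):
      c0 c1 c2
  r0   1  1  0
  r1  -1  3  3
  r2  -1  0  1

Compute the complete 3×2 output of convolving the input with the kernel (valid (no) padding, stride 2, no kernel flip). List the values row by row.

79 55
87 54
54 60

Output[0,0]: The receptive field on the input at this output position is [12 15 14 / 4 8 9 / 8 2 13]. Elementwise product with the kernel and sum: 12·1 + 15·1 + 4·-1 + 8·3 + 9·3 + 8·-1 + 13·1.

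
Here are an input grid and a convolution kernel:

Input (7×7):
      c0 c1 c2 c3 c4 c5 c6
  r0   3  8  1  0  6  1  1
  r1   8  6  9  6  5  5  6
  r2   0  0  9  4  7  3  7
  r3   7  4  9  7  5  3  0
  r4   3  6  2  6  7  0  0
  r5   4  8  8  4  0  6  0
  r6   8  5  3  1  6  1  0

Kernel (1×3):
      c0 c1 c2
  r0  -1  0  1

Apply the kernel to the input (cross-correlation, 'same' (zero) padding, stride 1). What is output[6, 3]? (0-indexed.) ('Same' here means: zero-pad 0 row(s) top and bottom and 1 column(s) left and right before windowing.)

The receptive field on the zero-padded input at this output position is [3 1 6]. Elementwise product with the kernel and sum: 3·-1 + 6·1.

3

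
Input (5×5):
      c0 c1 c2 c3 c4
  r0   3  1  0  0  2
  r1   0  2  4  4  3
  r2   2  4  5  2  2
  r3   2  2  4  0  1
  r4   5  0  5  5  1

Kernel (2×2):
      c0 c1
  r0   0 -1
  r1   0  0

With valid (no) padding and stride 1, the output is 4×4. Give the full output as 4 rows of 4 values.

Output[0,0]: The receptive field on the input at this output position is [3 1 / 0 2]. Elementwise product with the kernel and sum: 1·-1.
Output[0,1]: The receptive field on the input at this output position is [1 0 / 2 4]. Elementwise product with the kernel and sum: 0·-1.

-1 0 0 -2
-2 -4 -4 -3
-4 -5 -2 -2
-2 -4 0 -1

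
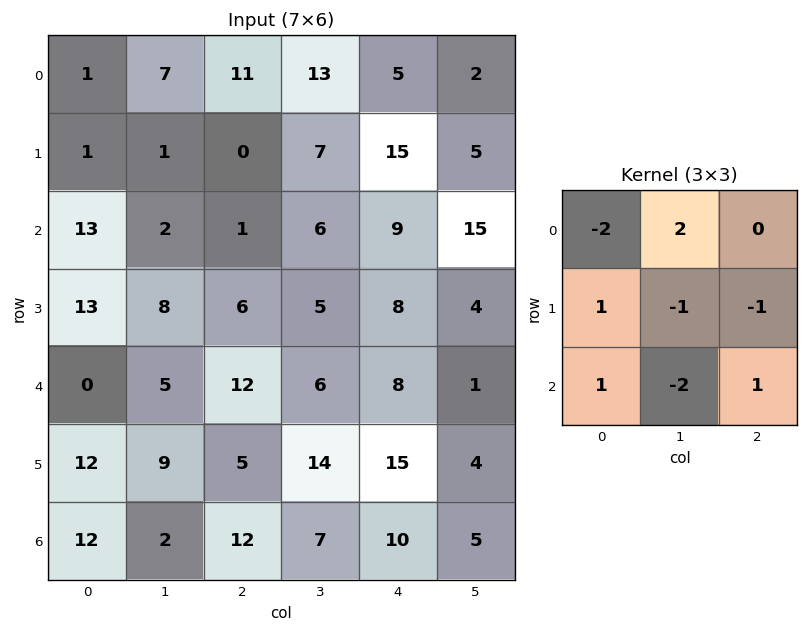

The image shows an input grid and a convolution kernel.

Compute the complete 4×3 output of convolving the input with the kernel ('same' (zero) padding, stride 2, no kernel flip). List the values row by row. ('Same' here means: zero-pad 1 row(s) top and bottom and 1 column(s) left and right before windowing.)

-9 -9 -12
-31 -6 -9
6 -4 -9
10 -25 -6

Output[0,0]: The receptive field on the zero-padded input at this output position is [0 0 0 / 0 1 7 / 0 1 1]. Elementwise product with the kernel and sum: 0·-2 + 0·2 + 0·1 + 1·-1 + 7·-1 + 0·1 + 1·-2 + 1·1.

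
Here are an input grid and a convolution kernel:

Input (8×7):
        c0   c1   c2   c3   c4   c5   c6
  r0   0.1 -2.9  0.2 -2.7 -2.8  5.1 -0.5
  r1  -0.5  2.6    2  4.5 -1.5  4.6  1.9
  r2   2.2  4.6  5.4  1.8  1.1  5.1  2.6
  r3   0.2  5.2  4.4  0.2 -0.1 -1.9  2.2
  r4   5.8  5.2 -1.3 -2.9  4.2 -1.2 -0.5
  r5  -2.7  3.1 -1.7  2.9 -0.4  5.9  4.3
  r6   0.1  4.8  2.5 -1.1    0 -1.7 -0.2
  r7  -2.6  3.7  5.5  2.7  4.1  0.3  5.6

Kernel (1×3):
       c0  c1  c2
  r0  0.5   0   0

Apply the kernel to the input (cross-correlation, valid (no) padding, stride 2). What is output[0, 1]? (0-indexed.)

The receptive field on the input at this output position is [0.2 -2.7 -2.8]. Elementwise product with the kernel and sum: 0.2·0.5.

0.1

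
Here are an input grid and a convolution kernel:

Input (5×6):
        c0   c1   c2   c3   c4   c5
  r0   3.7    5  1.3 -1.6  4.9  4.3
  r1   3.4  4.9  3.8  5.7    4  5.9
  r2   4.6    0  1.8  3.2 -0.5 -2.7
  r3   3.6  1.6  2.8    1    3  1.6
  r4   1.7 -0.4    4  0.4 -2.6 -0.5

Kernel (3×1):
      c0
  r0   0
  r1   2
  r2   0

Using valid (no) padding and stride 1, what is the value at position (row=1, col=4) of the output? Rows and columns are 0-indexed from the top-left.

The receptive field on the input at this output position is [4 / -0.5 / 3]. Elementwise product with the kernel and sum: -0.5·2.

-1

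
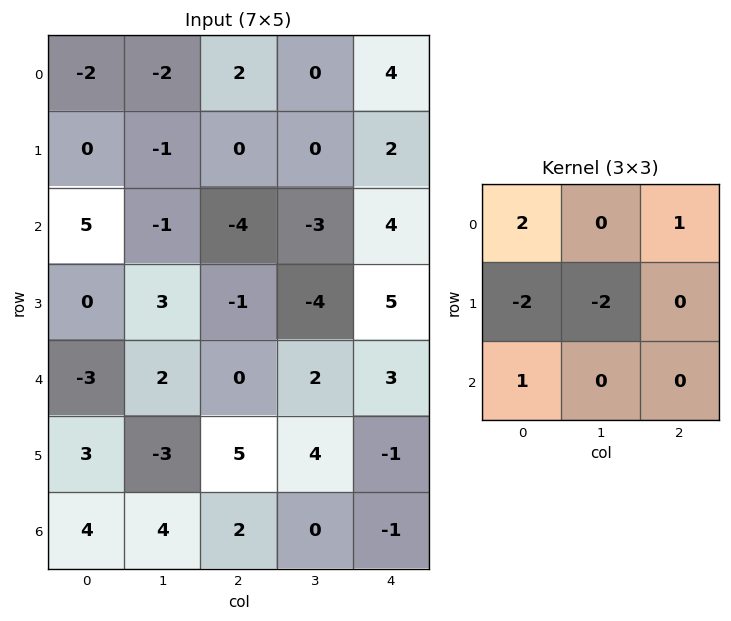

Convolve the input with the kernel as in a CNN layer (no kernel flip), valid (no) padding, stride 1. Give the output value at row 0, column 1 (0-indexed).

-3

The receptive field on the input at this output position is [-2 2 0 / -1 0 0 / -1 -4 -3]. Elementwise product with the kernel and sum: -2·2 + 0·1 + -1·-2 + 0·-2 + -1·1.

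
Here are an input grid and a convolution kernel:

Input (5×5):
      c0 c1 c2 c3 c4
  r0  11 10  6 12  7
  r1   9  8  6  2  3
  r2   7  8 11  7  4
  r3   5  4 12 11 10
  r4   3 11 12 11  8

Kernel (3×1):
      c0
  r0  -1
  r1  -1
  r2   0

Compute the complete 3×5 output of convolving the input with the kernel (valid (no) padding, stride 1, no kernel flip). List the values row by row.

Output[0,0]: The receptive field on the input at this output position is [11 / 9 / 7]. Elementwise product with the kernel and sum: 11·-1 + 9·-1.
Output[0,1]: The receptive field on the input at this output position is [10 / 8 / 8]. Elementwise product with the kernel and sum: 10·-1 + 8·-1.

-20 -18 -12 -14 -10
-16 -16 -17 -9 -7
-12 -12 -23 -18 -14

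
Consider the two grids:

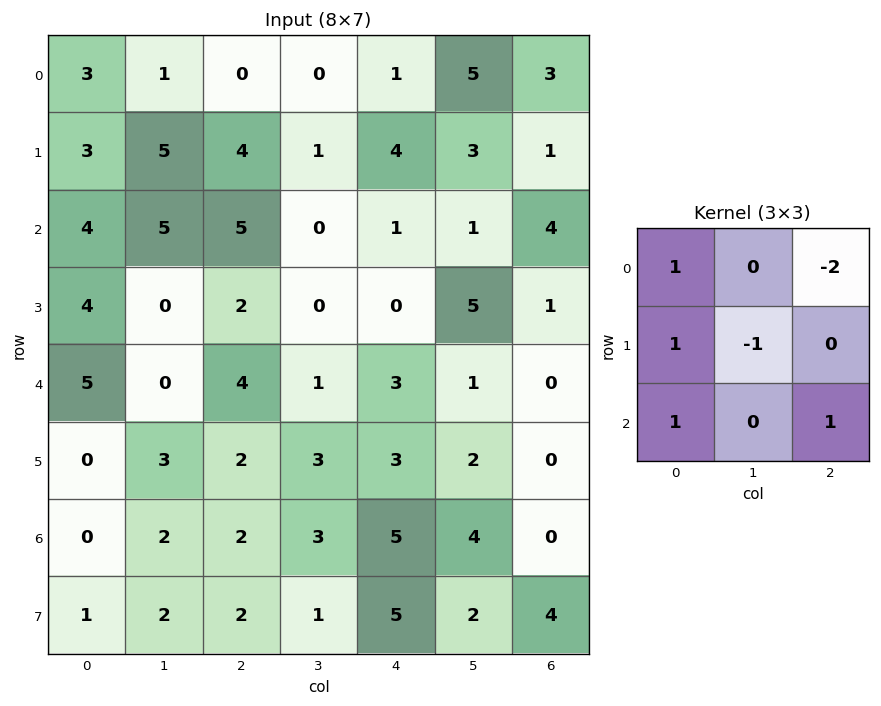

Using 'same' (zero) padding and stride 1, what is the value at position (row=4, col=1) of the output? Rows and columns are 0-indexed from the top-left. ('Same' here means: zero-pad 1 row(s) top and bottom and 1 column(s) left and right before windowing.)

7

The receptive field on the zero-padded input at this output position is [4 0 2 / 5 0 4 / 0 3 2]. Elementwise product with the kernel and sum: 4·1 + 2·-2 + 5·1 + 0·-1 + 0·1 + 2·1.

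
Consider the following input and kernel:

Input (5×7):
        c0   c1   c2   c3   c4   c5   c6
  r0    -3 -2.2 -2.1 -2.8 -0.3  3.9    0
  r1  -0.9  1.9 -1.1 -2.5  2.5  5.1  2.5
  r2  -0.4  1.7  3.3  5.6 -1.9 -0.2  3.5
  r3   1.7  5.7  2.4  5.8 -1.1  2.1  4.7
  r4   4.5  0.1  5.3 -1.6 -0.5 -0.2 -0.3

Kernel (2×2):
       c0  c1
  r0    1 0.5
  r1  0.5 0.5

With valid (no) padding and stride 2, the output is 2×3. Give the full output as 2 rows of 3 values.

-3.6 -5.3 5.45
4.15 10.2 -1.5

Output[0,0]: The receptive field on the input at this output position is [-3 -2.2 / -0.9 1.9]. Elementwise product with the kernel and sum: -3·1 + -2.2·0.5 + -0.9·0.5 + 1.9·0.5.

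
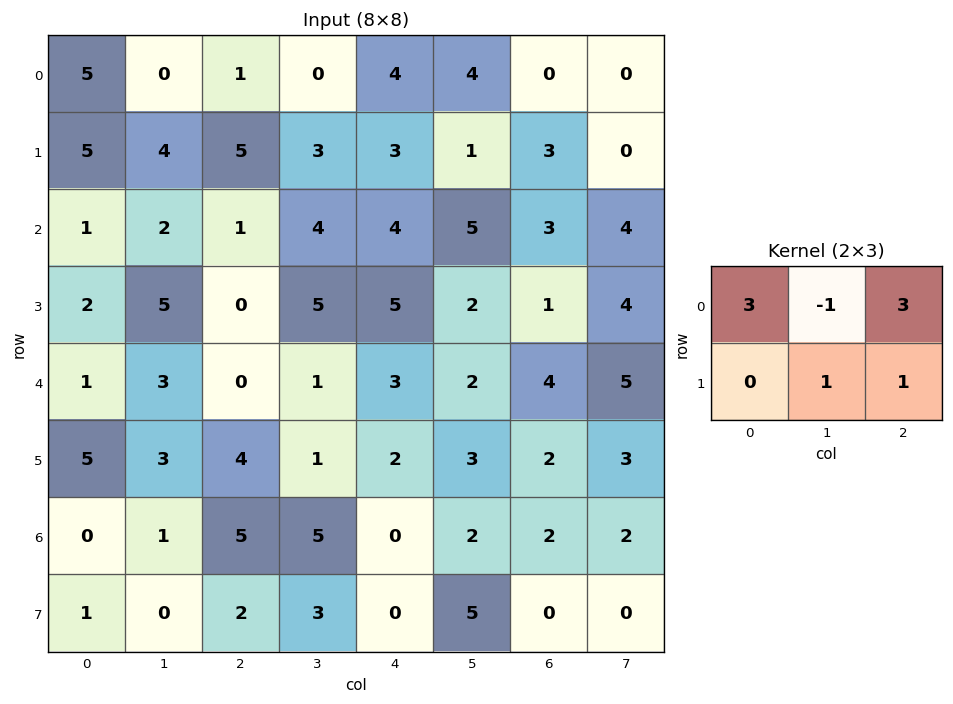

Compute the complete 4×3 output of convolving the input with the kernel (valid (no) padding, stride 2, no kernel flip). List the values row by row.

27 21 12
9 21 19
7 11 24
16 13 9

Output[0,0]: The receptive field on the input at this output position is [5 0 1 / 5 4 5]. Elementwise product with the kernel and sum: 5·3 + 0·-1 + 1·3 + 4·1 + 5·1.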